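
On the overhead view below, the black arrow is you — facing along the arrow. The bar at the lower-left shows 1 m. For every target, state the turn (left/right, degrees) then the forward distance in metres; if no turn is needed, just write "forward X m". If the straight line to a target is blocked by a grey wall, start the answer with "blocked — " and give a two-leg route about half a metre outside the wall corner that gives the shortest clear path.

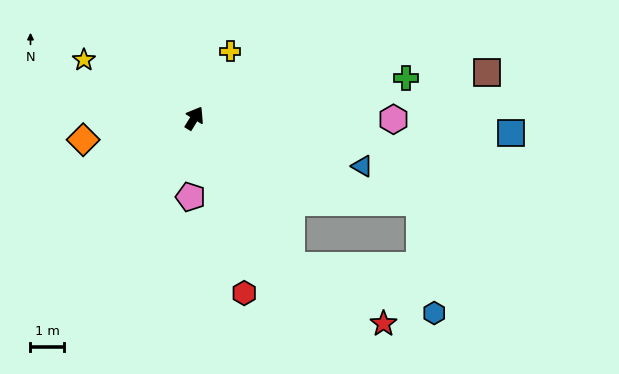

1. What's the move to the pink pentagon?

turn right 151°, forward 2.3 m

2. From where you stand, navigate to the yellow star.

turn left 94°, forward 3.7 m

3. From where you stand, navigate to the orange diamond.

turn left 132°, forward 3.4 m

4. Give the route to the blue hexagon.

blocked — turn right 115°, forward 5.3 m, then turn left 38°, forward 4.5 m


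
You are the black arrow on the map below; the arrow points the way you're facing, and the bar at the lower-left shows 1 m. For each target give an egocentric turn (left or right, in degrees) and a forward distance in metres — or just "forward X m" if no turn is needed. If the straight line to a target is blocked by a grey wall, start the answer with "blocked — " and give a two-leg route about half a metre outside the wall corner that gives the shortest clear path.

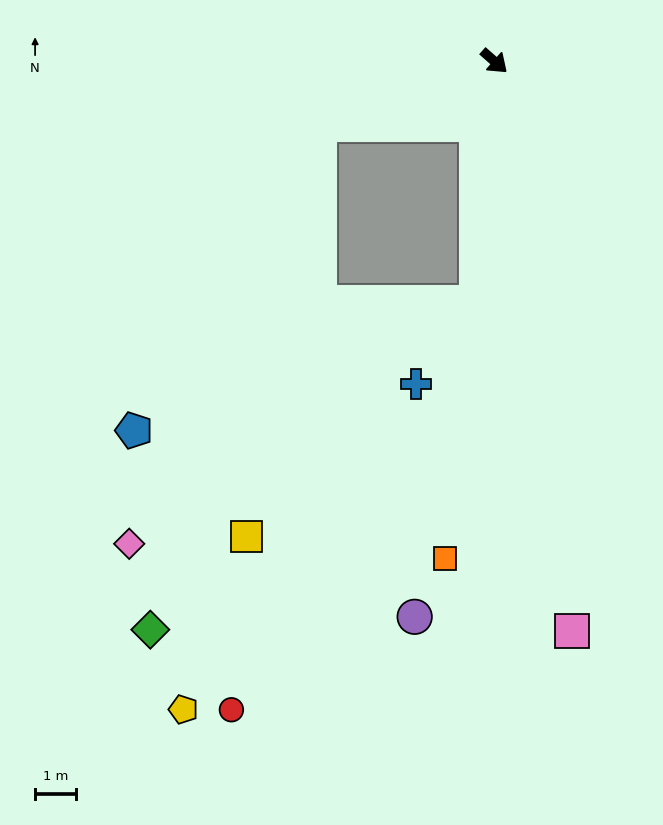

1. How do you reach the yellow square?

blocked — turn right 119°, forward 4.5 m, then turn left 60°, forward 10.2 m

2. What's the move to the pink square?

turn right 41°, forward 14.1 m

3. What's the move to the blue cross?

blocked — turn right 53°, forward 5.9 m, then turn right 32°, forward 2.5 m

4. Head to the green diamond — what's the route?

blocked — turn right 119°, forward 4.5 m, then turn left 52°, forward 13.0 m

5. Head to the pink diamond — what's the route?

blocked — turn right 119°, forward 4.5 m, then turn left 46°, forward 11.2 m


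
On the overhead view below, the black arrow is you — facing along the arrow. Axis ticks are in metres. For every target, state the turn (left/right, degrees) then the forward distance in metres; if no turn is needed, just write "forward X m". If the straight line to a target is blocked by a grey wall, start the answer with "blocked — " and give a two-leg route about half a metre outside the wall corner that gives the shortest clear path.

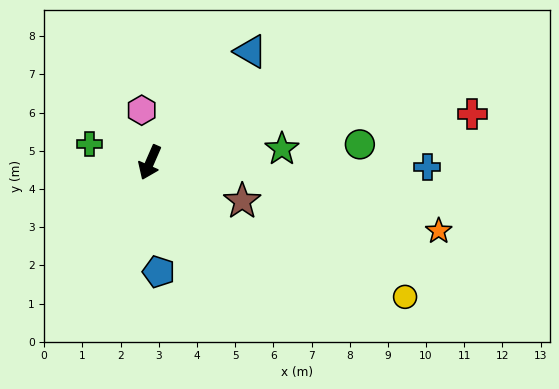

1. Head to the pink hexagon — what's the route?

turn right 147°, forward 1.4 m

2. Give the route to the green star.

turn left 119°, forward 3.5 m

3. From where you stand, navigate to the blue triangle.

turn left 161°, forward 3.9 m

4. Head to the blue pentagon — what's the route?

turn left 28°, forward 2.9 m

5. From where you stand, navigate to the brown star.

turn left 91°, forward 2.6 m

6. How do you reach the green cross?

turn right 83°, forward 1.7 m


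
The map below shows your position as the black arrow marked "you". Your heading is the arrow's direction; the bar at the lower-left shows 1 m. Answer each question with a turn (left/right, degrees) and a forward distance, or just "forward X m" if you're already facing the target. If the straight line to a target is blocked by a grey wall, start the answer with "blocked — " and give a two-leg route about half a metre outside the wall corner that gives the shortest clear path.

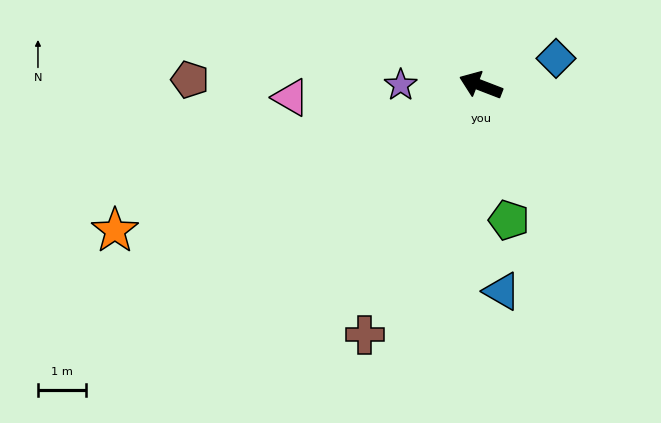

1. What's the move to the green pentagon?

turn left 123°, forward 2.9 m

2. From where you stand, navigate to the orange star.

turn left 43°, forward 8.2 m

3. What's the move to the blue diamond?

turn right 139°, forward 1.7 m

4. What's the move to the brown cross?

turn left 86°, forward 5.7 m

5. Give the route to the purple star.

turn left 21°, forward 1.7 m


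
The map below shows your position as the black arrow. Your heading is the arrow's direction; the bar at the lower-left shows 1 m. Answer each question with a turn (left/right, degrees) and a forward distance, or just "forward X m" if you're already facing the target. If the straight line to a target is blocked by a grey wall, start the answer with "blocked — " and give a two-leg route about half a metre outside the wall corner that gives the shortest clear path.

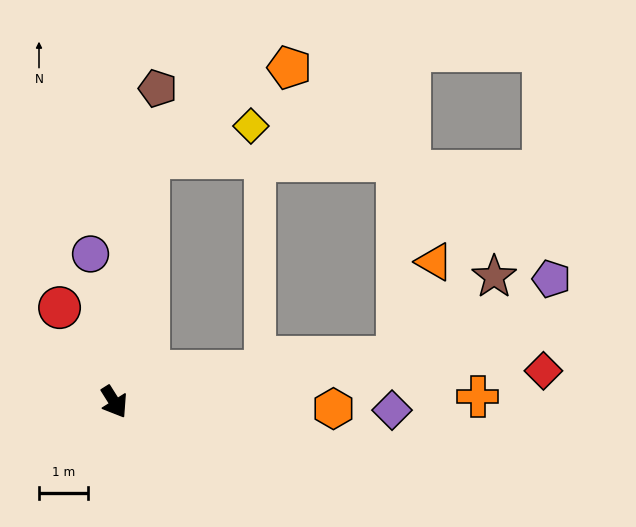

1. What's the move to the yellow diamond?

blocked — turn left 140°, forward 5.0 m, then turn right 65°, forward 2.2 m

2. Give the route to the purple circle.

turn left 157°, forward 3.1 m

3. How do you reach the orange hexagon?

turn left 56°, forward 4.5 m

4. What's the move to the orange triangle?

blocked — turn left 67°, forward 5.8 m, then turn left 60°, forward 2.1 m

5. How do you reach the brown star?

blocked — turn left 67°, forward 5.8 m, then turn left 30°, forward 2.6 m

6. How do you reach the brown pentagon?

turn left 140°, forward 6.5 m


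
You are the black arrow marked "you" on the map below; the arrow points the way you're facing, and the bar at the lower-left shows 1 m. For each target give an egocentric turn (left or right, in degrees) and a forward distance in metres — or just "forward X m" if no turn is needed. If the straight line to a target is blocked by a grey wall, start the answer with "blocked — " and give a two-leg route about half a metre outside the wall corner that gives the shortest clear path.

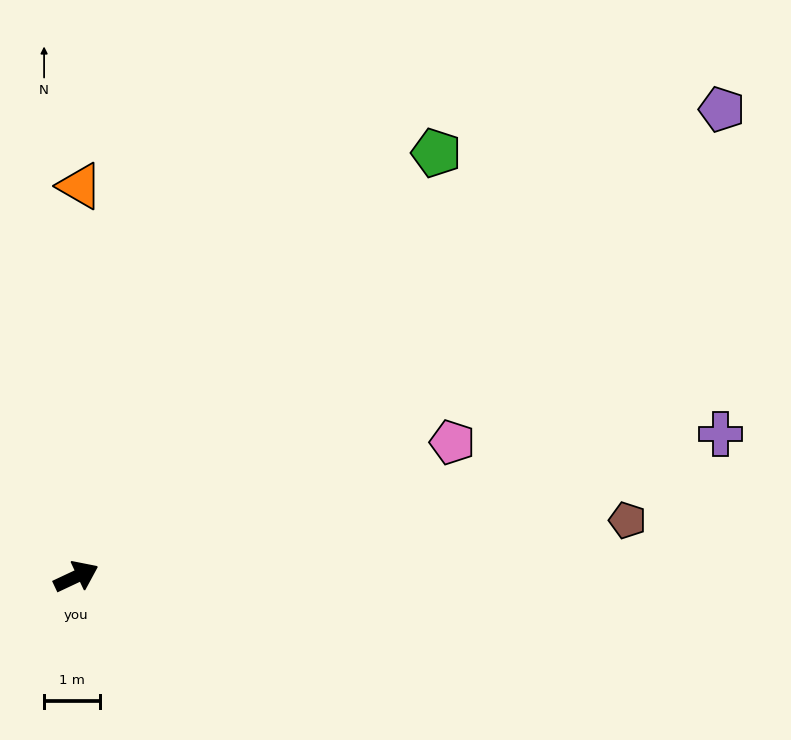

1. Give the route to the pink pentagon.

turn right 6°, forward 7.2 m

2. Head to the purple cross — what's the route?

turn right 13°, forward 11.9 m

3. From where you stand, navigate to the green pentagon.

turn left 24°, forward 10.0 m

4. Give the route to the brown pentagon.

turn right 19°, forward 10.0 m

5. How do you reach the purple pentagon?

turn left 11°, forward 14.3 m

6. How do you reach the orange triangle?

turn left 64°, forward 7.0 m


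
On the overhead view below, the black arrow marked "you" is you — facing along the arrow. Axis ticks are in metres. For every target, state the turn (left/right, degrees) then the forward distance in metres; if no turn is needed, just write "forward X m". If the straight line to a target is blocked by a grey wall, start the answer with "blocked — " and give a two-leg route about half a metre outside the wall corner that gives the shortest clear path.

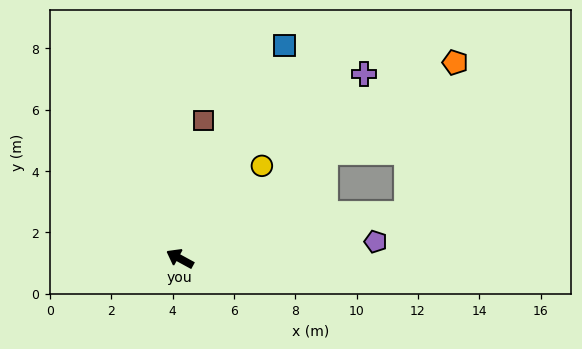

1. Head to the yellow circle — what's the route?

turn right 103°, forward 4.0 m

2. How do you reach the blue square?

turn right 87°, forward 7.7 m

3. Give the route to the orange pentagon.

turn right 116°, forward 11.0 m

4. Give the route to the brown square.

turn right 71°, forward 4.6 m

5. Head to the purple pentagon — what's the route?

turn right 146°, forward 6.4 m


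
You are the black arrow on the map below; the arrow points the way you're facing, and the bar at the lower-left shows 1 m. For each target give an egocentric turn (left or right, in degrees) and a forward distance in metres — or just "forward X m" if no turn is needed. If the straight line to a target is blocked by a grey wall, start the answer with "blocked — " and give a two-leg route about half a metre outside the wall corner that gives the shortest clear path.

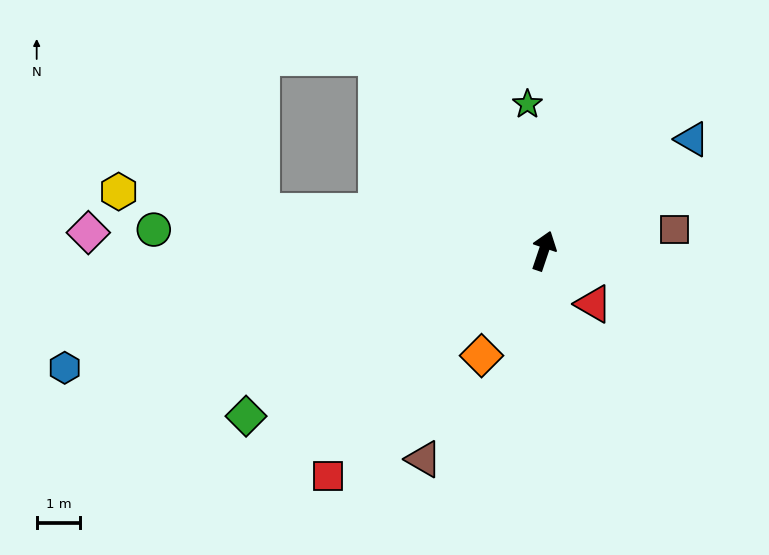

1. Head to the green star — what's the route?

turn left 25°, forward 3.4 m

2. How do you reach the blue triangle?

turn right 34°, forward 4.3 m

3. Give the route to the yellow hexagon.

turn left 101°, forward 9.9 m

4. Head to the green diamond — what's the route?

turn left 138°, forward 7.8 m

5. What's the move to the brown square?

turn right 62°, forward 3.1 m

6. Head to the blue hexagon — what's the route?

turn left 122°, forward 11.4 m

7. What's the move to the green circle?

turn left 105°, forward 9.0 m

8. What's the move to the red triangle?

turn right 118°, forward 1.7 m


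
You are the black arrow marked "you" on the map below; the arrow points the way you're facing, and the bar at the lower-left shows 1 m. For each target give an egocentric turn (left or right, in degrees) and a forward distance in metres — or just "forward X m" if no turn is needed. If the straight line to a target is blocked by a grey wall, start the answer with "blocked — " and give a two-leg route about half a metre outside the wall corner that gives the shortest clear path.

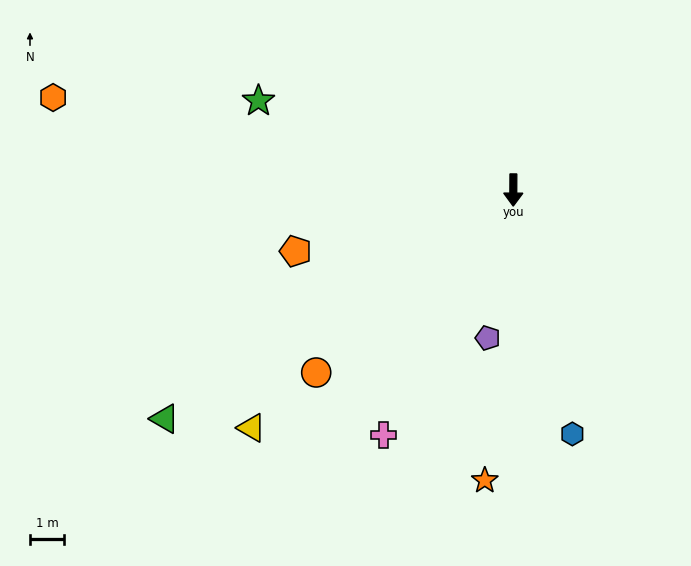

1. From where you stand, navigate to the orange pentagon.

turn right 74°, forward 6.6 m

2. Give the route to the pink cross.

turn right 28°, forward 8.1 m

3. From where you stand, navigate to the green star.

turn right 109°, forward 7.9 m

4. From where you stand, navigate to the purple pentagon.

turn right 10°, forward 4.4 m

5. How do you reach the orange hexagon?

turn right 101°, forward 13.7 m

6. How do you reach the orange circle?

turn right 47°, forward 7.8 m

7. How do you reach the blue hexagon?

turn left 14°, forward 7.3 m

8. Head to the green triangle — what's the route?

turn right 56°, forward 12.2 m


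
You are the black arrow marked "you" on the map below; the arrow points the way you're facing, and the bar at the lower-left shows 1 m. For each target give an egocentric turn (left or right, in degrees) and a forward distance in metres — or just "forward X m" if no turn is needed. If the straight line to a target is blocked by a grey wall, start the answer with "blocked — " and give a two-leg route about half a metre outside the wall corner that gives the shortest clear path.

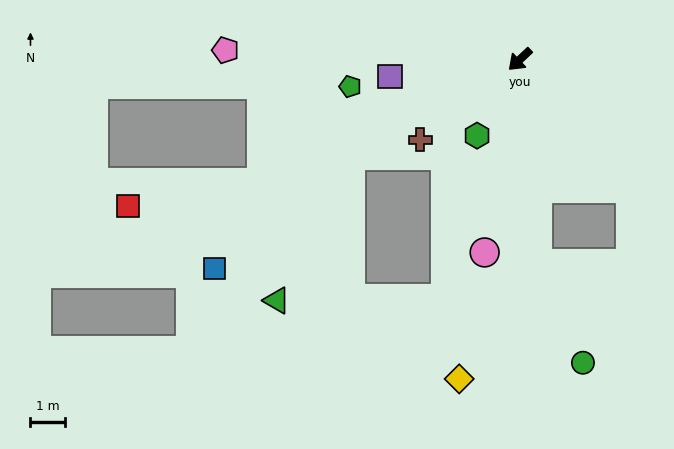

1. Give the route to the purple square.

turn right 36°, forward 3.8 m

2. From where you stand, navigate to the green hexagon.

turn left 17°, forward 2.5 m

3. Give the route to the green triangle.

blocked — turn right 14°, forward 5.7 m, then turn left 34°, forward 4.7 m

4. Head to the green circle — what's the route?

blocked — turn left 52°, forward 5.9 m, then turn left 19°, forward 3.2 m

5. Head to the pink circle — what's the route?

turn left 36°, forward 5.7 m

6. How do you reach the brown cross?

turn right 4°, forward 3.7 m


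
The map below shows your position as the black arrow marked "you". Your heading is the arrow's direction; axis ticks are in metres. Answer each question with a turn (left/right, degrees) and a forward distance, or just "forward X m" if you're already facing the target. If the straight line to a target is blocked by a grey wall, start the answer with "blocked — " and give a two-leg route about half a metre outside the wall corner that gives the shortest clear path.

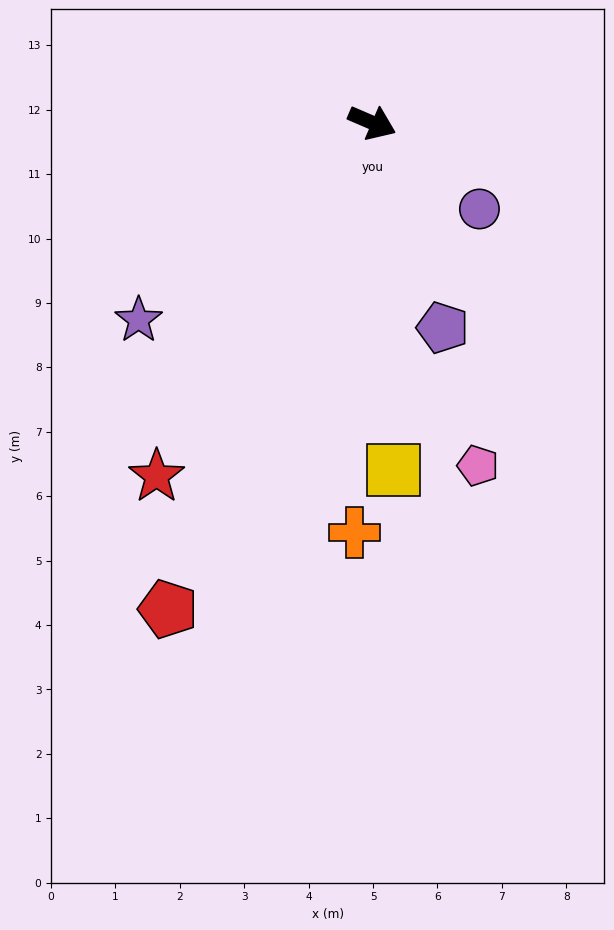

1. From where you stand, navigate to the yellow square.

turn right 63°, forward 5.4 m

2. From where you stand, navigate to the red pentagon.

turn right 90°, forward 8.2 m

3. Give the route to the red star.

turn right 98°, forward 6.4 m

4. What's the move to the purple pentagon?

turn right 48°, forward 3.4 m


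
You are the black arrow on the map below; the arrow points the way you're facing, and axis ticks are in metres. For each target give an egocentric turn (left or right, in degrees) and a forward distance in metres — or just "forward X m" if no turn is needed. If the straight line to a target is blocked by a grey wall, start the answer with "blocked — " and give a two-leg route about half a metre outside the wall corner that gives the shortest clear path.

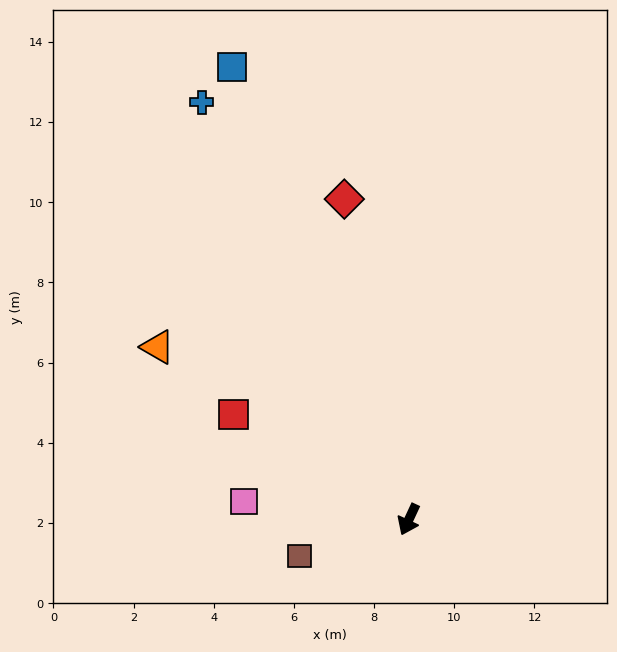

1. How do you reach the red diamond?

turn right 144°, forward 8.2 m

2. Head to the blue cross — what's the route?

turn right 129°, forward 11.6 m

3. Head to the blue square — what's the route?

turn right 134°, forward 12.1 m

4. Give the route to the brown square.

turn right 47°, forward 2.9 m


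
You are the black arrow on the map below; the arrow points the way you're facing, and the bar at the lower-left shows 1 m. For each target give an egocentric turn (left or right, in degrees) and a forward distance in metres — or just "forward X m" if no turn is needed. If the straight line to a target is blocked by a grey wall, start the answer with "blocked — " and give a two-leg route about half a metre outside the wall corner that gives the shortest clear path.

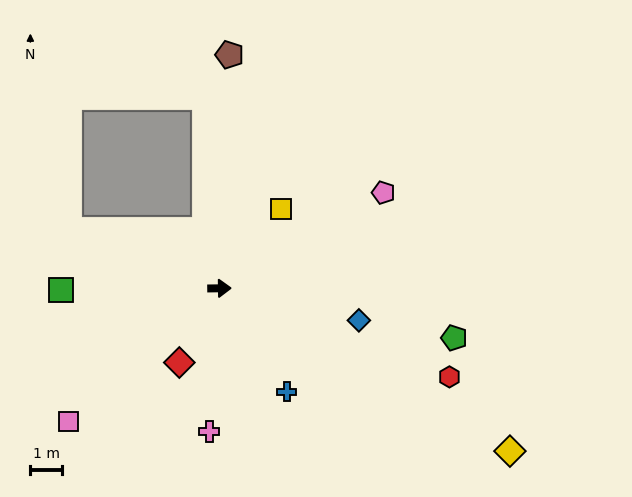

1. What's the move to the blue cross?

turn right 58°, forward 3.9 m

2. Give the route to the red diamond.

turn right 119°, forward 2.6 m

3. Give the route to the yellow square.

turn left 51°, forward 3.1 m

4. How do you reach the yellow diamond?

turn right 30°, forward 10.4 m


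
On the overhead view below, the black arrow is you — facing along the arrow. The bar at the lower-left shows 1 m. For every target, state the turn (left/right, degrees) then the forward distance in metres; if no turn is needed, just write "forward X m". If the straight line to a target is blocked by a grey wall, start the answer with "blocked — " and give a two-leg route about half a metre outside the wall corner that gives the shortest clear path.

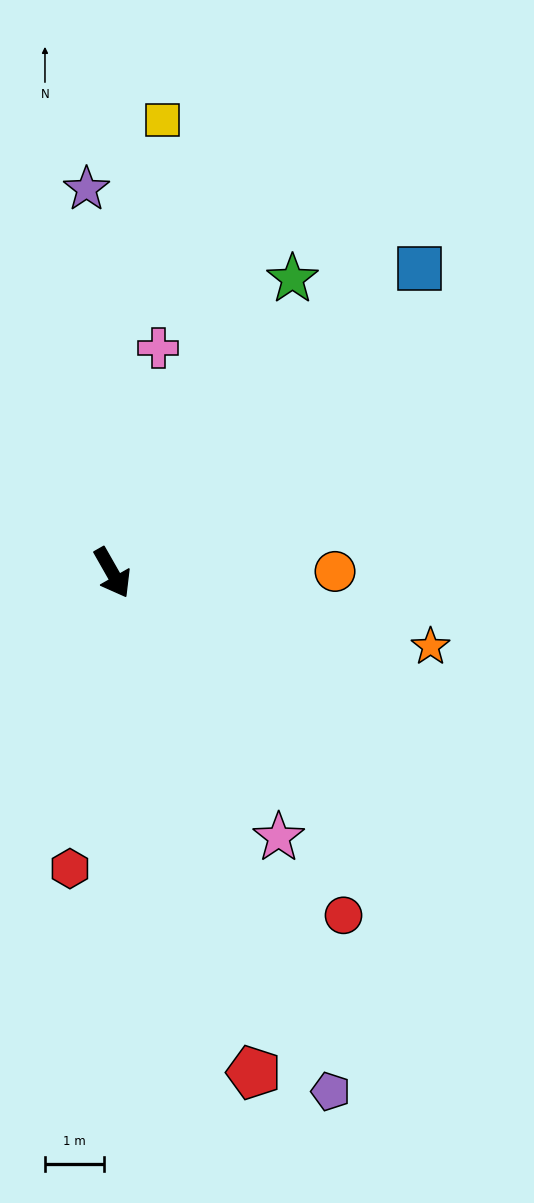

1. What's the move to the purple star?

turn left 154°, forward 6.5 m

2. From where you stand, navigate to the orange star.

turn left 47°, forward 5.5 m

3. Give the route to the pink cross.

turn left 139°, forward 3.9 m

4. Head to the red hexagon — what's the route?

turn right 38°, forward 5.0 m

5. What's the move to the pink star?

turn left 3°, forward 5.3 m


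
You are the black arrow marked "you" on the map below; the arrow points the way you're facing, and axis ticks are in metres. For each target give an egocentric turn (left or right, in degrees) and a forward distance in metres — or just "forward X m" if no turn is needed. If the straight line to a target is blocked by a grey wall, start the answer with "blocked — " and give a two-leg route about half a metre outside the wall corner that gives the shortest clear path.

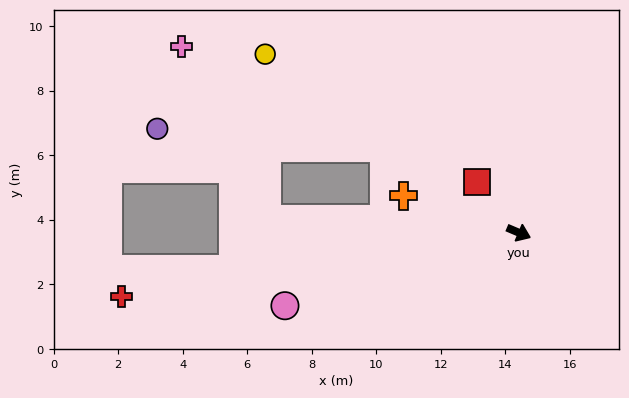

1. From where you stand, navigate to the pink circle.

turn right 140°, forward 7.6 m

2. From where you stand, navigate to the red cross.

turn right 148°, forward 12.5 m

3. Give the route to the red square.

turn left 152°, forward 2.0 m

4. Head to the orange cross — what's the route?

turn right 175°, forward 3.7 m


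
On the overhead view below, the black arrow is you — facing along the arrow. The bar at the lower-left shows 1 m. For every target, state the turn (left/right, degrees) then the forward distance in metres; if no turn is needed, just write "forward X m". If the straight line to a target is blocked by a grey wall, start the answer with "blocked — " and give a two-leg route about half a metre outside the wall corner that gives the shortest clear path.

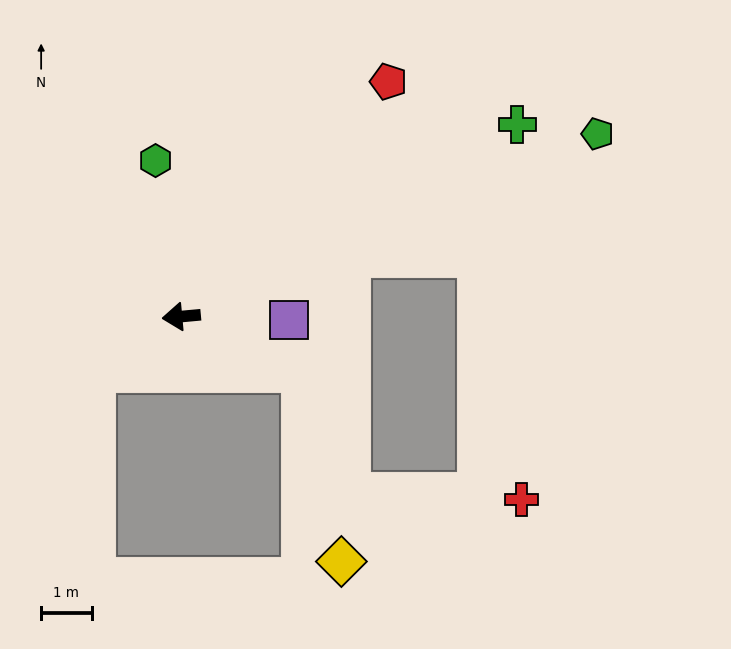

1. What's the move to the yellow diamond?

blocked — turn left 150°, forward 2.6 m, then turn right 54°, forward 3.8 m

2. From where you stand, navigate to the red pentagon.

turn right 137°, forward 6.2 m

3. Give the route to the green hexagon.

turn right 86°, forward 3.1 m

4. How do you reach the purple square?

turn left 173°, forward 2.1 m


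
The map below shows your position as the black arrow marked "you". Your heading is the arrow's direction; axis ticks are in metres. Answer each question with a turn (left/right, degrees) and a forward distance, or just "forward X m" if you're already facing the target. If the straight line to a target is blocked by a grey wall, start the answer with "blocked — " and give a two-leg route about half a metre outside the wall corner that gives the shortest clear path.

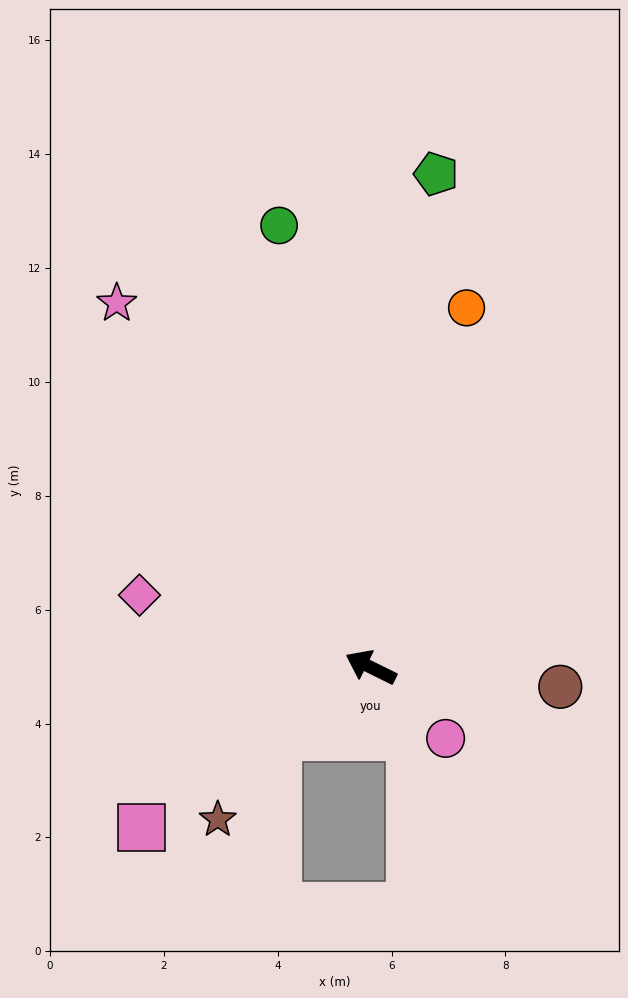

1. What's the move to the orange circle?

turn right 79°, forward 6.5 m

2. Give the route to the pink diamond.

turn left 9°, forward 4.3 m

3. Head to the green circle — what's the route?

turn right 52°, forward 7.9 m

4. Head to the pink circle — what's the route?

turn left 163°, forward 1.8 m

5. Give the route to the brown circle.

turn right 160°, forward 3.3 m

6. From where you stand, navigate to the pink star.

turn right 29°, forward 7.8 m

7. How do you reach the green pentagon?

turn right 71°, forward 8.7 m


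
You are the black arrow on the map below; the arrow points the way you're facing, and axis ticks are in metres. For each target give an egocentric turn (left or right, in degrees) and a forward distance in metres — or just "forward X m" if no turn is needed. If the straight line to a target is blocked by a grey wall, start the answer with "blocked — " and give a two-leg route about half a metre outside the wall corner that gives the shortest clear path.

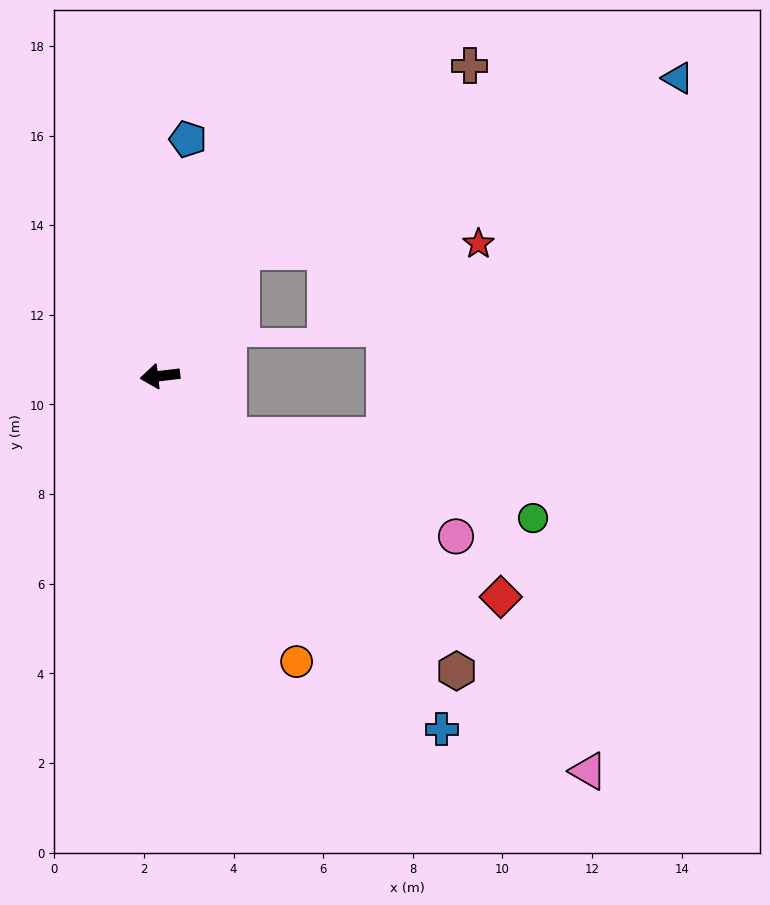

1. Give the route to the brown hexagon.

turn left 128°, forward 9.3 m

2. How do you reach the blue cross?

turn left 122°, forward 10.1 m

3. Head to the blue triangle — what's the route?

blocked — turn right 130°, forward 3.3 m, then turn right 35°, forward 10.5 m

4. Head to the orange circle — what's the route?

turn left 109°, forward 7.1 m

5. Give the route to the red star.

blocked — turn right 130°, forward 3.3 m, then turn right 55°, forward 5.3 m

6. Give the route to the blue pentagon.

turn right 103°, forward 5.3 m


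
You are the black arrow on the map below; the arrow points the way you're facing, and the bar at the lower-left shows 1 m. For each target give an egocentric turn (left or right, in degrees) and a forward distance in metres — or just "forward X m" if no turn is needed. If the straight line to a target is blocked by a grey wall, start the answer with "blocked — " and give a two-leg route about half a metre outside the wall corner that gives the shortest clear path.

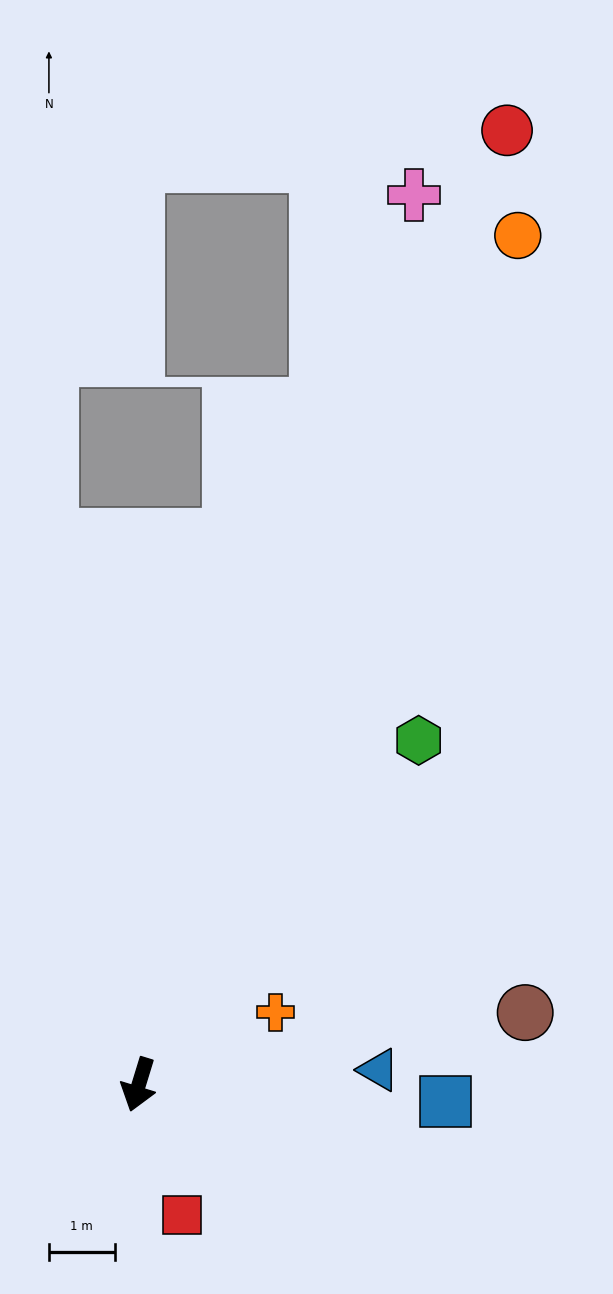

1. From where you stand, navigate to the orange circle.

turn left 173°, forward 14.1 m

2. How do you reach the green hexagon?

turn left 158°, forward 6.7 m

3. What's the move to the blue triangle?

turn left 111°, forward 3.6 m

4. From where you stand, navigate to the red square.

turn left 35°, forward 2.1 m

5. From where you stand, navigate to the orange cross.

turn left 135°, forward 2.4 m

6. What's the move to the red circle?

turn left 176°, forward 15.5 m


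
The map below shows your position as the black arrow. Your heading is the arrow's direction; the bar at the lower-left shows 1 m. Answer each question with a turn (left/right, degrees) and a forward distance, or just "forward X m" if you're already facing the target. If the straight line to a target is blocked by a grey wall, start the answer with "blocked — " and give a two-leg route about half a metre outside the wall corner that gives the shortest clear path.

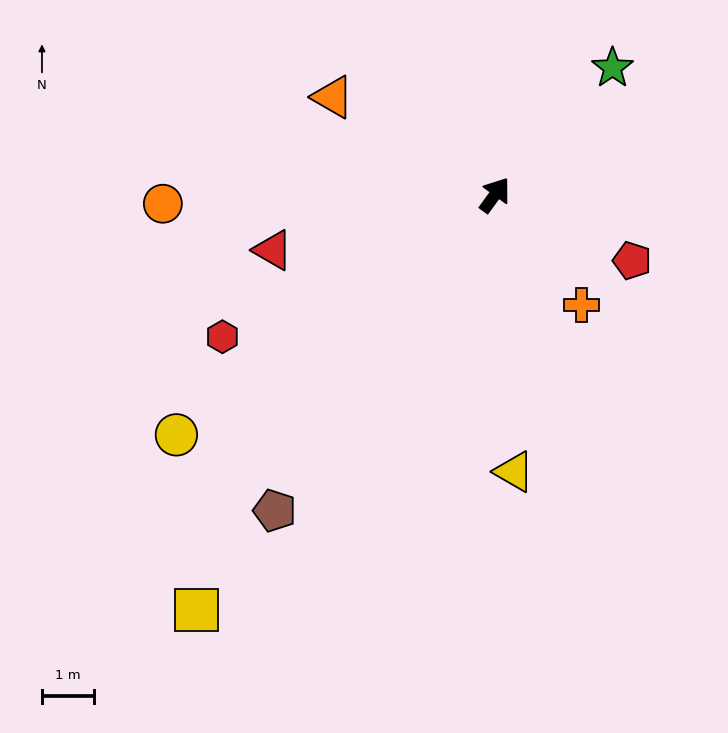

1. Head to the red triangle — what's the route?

turn left 140°, forward 4.4 m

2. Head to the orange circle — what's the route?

turn left 128°, forward 6.4 m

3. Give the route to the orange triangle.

turn left 95°, forward 3.6 m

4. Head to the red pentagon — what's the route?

turn right 80°, forward 2.9 m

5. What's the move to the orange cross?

turn right 106°, forward 2.7 m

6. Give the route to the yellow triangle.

turn right 140°, forward 5.3 m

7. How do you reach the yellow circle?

turn left 163°, forward 7.6 m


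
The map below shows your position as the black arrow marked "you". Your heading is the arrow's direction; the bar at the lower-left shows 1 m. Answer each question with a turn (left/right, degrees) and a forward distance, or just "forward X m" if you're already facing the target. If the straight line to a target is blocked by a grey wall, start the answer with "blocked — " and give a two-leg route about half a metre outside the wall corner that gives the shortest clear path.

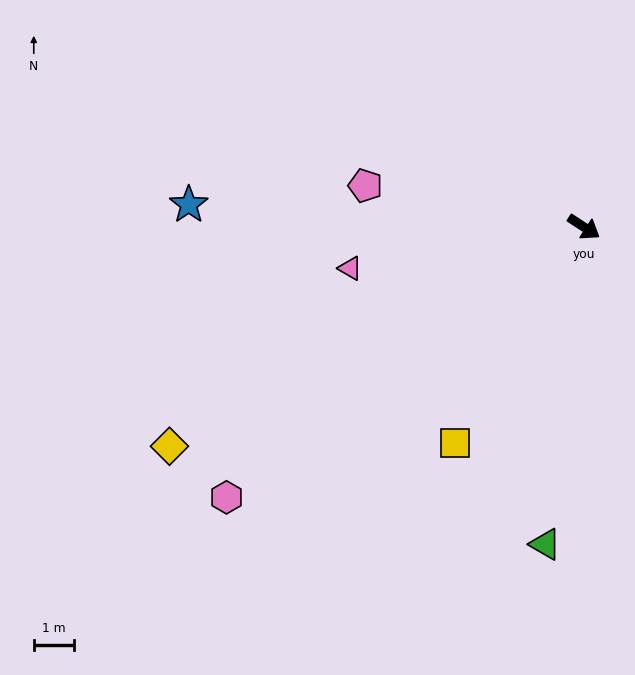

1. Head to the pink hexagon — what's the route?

turn right 110°, forward 11.2 m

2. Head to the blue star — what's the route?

turn right 150°, forward 9.9 m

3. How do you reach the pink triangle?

turn right 137°, forward 5.9 m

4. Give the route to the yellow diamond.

turn right 119°, forward 11.8 m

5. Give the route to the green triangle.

turn right 64°, forward 8.0 m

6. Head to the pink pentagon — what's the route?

turn right 158°, forward 5.6 m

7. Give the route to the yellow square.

turn right 88°, forward 6.3 m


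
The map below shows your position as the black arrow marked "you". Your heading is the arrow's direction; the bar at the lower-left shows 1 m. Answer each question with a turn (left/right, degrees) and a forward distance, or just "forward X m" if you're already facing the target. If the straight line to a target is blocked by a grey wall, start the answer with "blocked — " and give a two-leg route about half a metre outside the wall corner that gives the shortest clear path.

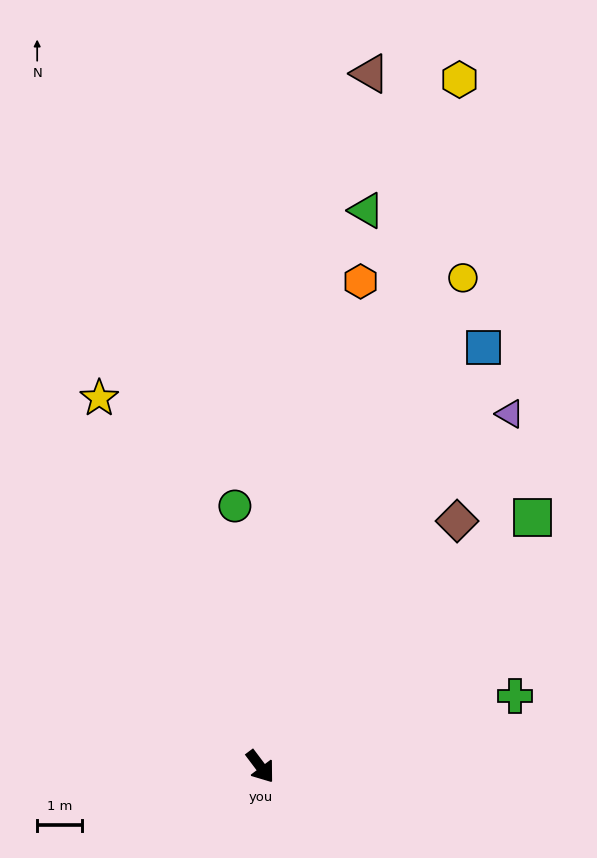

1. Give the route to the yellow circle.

turn left 121°, forward 11.9 m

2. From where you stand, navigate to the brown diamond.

turn left 104°, forward 7.1 m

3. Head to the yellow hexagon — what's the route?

turn left 127°, forward 16.1 m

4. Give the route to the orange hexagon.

turn left 131°, forward 11.1 m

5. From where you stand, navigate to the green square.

turn left 96°, forward 8.3 m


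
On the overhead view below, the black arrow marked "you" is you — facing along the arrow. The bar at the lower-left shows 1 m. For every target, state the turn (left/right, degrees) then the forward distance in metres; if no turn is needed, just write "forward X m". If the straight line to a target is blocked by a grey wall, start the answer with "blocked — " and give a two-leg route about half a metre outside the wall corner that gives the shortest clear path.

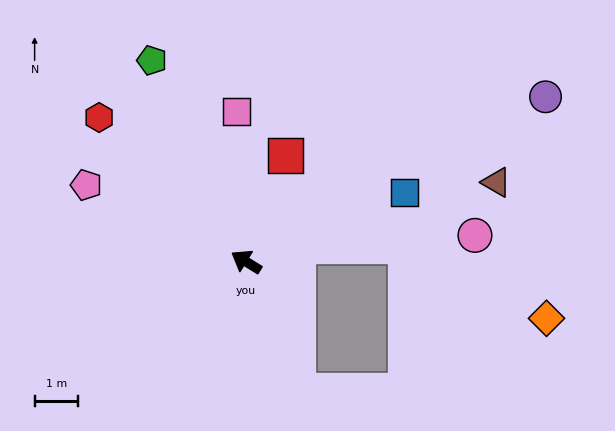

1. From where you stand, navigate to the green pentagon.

turn right 33°, forward 5.2 m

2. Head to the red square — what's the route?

turn right 79°, forward 2.6 m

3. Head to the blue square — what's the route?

turn right 125°, forward 4.0 m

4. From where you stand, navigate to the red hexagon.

turn right 13°, forward 4.8 m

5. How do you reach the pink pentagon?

turn left 6°, forward 4.1 m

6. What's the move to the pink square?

turn right 55°, forward 3.5 m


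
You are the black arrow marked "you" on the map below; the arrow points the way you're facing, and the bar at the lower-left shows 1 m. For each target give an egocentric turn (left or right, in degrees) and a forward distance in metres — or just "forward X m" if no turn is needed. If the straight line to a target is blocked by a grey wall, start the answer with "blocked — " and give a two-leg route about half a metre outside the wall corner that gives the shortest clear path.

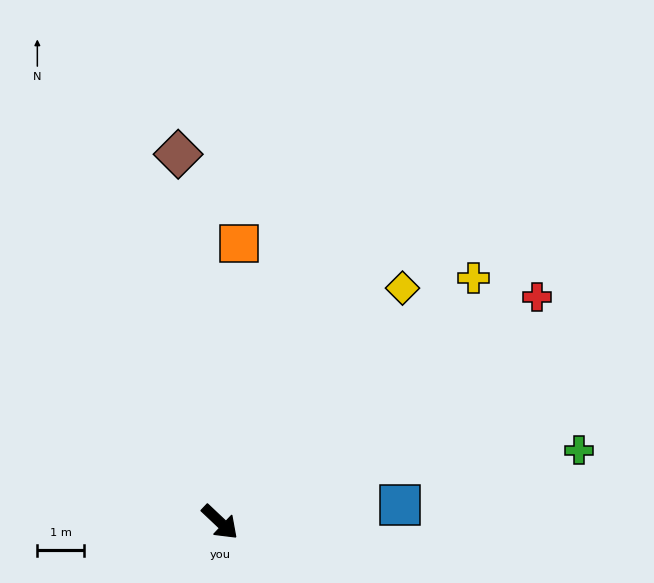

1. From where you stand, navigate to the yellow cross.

turn left 87°, forward 7.5 m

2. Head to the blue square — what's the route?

turn left 49°, forward 3.8 m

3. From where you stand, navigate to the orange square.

turn left 129°, forward 5.9 m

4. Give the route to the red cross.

turn left 79°, forward 8.3 m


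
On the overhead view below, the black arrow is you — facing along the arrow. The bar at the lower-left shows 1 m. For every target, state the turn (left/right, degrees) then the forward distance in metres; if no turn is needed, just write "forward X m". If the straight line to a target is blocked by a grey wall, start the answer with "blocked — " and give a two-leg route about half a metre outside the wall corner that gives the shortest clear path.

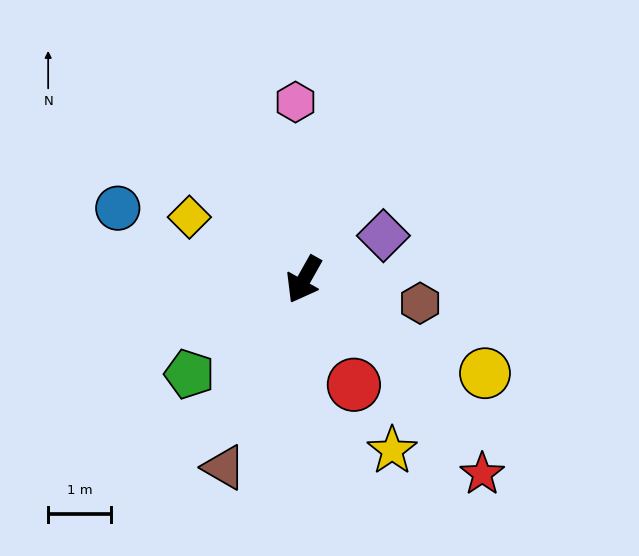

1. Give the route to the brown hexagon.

turn left 108°, forward 1.9 m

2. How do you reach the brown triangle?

turn left 6°, forward 3.3 m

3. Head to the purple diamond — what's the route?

turn left 148°, forward 1.4 m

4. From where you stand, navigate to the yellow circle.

turn left 92°, forward 3.3 m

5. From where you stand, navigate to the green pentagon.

turn right 21°, forward 2.4 m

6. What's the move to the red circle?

turn left 55°, forward 1.9 m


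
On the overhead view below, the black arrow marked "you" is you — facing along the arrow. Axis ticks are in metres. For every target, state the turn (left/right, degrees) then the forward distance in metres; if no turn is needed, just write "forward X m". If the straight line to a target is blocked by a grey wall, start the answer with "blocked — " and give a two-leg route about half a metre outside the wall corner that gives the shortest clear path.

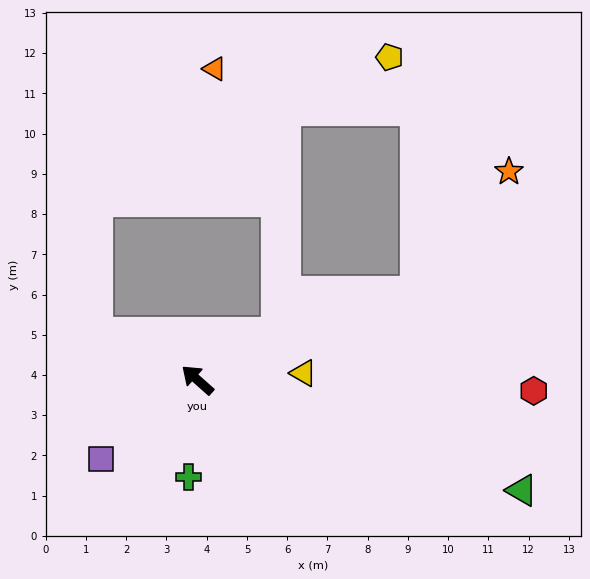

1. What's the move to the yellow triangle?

turn right 135°, forward 2.6 m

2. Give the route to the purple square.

turn left 81°, forward 3.1 m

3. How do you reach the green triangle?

turn right 157°, forward 8.5 m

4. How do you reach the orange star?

blocked — turn right 117°, forward 5.9 m, then turn left 32°, forward 3.8 m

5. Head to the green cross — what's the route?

turn left 126°, forward 2.4 m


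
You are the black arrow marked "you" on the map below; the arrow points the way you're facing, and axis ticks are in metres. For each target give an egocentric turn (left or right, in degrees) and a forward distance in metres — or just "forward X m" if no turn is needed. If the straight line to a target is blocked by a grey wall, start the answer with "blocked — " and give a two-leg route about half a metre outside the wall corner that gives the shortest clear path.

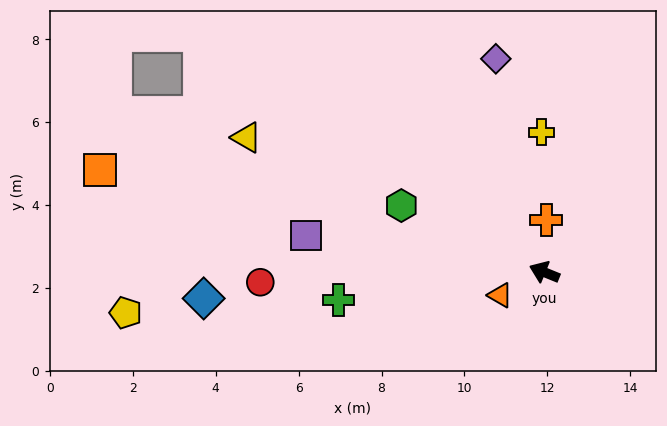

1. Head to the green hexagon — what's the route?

turn right 3°, forward 3.8 m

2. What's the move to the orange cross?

turn right 70°, forward 1.3 m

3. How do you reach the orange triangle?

turn left 50°, forward 1.2 m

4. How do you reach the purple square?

turn left 13°, forward 5.8 m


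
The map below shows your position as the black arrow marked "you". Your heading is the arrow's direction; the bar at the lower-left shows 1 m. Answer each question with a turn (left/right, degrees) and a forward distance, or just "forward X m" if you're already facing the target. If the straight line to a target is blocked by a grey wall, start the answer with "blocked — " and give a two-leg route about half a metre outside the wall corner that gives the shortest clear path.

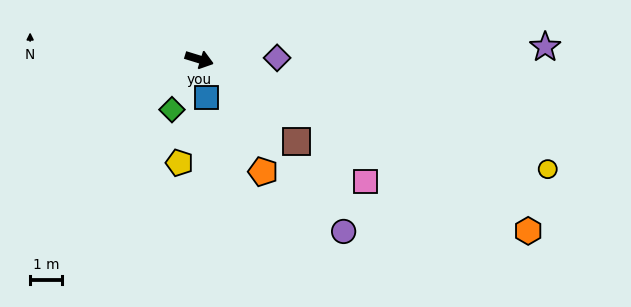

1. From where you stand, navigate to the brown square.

turn right 23°, forward 4.0 m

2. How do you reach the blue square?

turn right 62°, forward 1.2 m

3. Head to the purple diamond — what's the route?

turn left 18°, forward 2.4 m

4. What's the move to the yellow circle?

forward 11.4 m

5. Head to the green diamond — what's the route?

turn right 101°, forward 1.8 m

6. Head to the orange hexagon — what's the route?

turn right 10°, forward 11.6 m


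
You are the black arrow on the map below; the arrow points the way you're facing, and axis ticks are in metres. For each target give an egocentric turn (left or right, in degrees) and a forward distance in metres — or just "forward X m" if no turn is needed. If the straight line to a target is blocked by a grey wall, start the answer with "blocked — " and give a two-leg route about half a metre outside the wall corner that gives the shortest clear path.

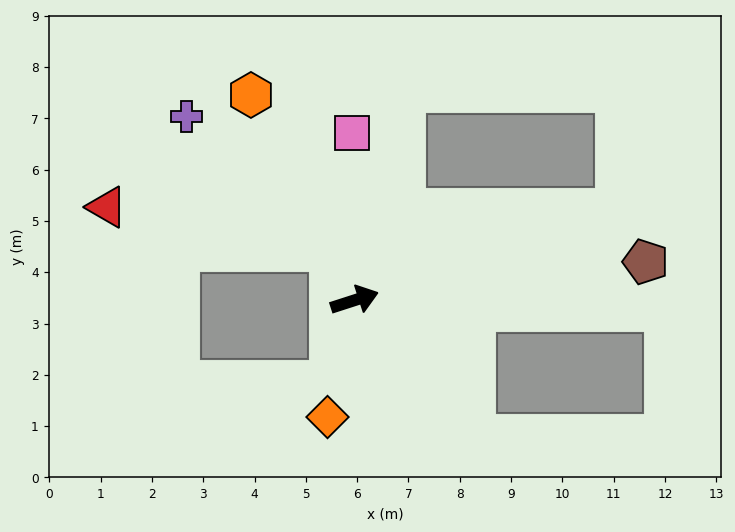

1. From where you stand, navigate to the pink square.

turn left 73°, forward 3.3 m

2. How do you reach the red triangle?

blocked — turn left 97°, forward 1.1 m, then turn left 54°, forward 4.4 m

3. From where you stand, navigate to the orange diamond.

turn right 121°, forward 2.3 m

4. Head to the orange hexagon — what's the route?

turn left 99°, forward 4.5 m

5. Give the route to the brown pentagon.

turn right 10°, forward 5.7 m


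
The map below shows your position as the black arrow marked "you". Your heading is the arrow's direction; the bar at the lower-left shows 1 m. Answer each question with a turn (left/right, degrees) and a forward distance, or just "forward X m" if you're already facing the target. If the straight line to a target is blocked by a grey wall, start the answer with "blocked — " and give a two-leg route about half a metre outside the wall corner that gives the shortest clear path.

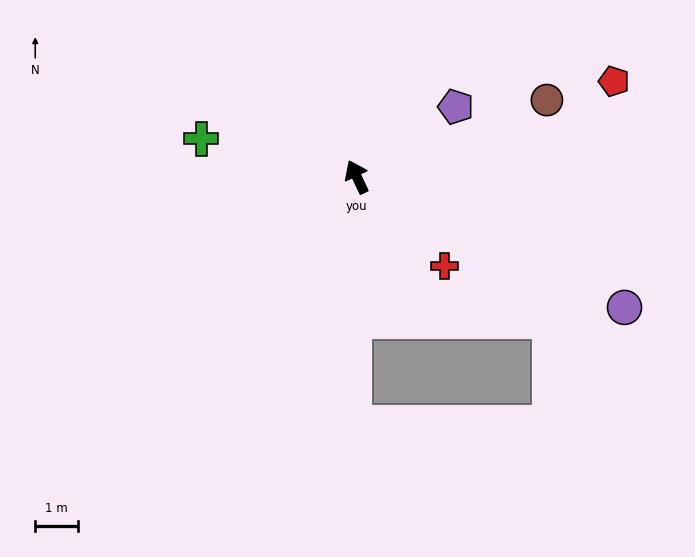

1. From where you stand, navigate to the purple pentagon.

turn right 80°, forward 2.8 m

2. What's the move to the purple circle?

turn right 141°, forward 6.9 m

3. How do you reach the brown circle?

turn right 93°, forward 4.8 m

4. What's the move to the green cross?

turn left 51°, forward 3.7 m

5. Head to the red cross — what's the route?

turn right 161°, forward 2.9 m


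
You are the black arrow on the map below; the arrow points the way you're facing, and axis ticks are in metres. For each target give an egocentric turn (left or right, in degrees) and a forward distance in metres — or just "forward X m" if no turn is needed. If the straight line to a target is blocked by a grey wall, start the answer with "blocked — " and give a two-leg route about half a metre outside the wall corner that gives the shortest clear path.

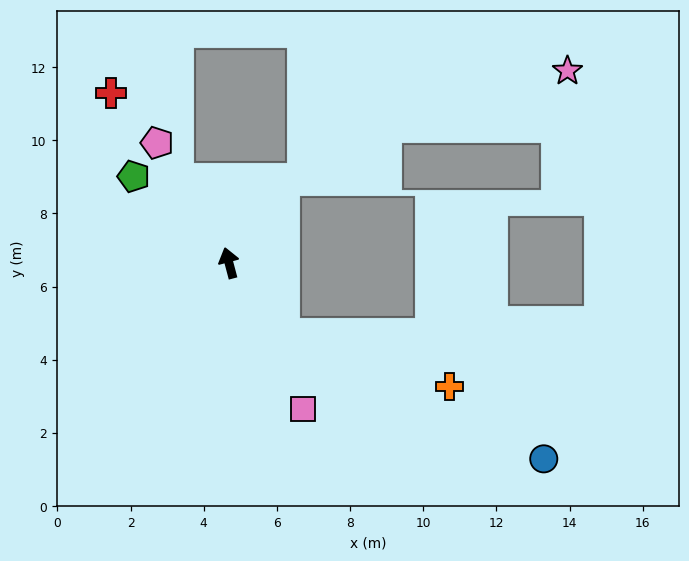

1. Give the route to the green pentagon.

turn left 33°, forward 3.5 m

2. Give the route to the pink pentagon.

turn left 16°, forward 3.8 m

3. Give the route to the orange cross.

blocked — turn right 157°, forward 2.4 m, then turn left 34°, forward 4.7 m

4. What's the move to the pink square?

turn right 168°, forward 4.5 m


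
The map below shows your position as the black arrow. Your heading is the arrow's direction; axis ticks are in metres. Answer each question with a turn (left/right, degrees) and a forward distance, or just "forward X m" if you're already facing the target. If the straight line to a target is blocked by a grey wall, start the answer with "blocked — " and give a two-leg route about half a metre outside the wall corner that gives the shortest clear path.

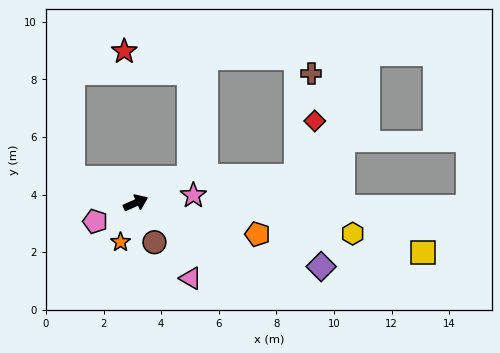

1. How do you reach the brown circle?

turn right 88°, forward 1.5 m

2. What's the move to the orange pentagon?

turn right 38°, forward 4.4 m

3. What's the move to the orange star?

turn right 135°, forward 1.5 m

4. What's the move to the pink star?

turn right 17°, forward 2.0 m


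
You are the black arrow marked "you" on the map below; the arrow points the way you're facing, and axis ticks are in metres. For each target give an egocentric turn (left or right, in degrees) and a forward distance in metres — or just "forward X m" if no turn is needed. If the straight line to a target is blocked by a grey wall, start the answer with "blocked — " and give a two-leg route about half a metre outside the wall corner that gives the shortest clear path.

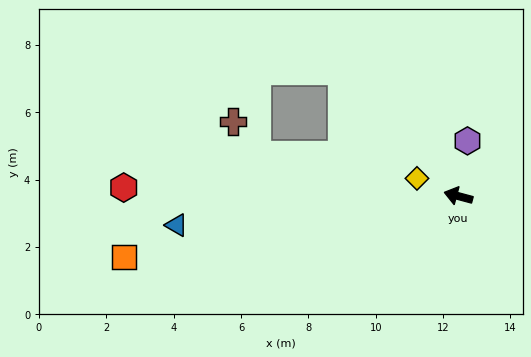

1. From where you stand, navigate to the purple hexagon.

turn right 84°, forward 1.7 m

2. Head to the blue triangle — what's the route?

turn left 21°, forward 8.4 m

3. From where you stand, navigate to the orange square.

turn left 25°, forward 10.1 m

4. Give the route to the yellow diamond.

turn right 8°, forward 1.3 m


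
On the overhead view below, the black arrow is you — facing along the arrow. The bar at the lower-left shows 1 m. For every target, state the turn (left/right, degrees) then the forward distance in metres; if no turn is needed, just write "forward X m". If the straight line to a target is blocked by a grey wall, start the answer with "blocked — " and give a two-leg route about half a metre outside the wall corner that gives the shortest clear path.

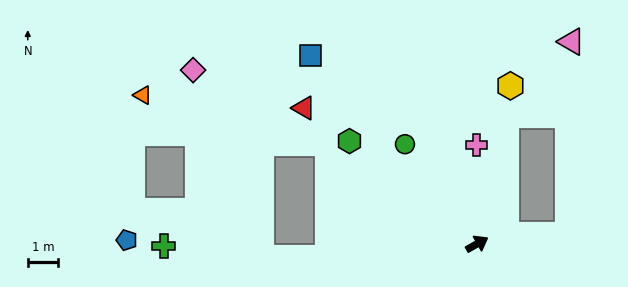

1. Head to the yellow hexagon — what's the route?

turn left 49°, forward 5.3 m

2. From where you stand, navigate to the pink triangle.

blocked — turn right 24°, forward 3.0 m, then turn left 84°, forward 6.3 m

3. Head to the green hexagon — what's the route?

turn left 112°, forward 5.3 m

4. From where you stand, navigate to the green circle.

turn left 96°, forward 4.0 m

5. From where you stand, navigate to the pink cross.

turn left 61°, forward 3.2 m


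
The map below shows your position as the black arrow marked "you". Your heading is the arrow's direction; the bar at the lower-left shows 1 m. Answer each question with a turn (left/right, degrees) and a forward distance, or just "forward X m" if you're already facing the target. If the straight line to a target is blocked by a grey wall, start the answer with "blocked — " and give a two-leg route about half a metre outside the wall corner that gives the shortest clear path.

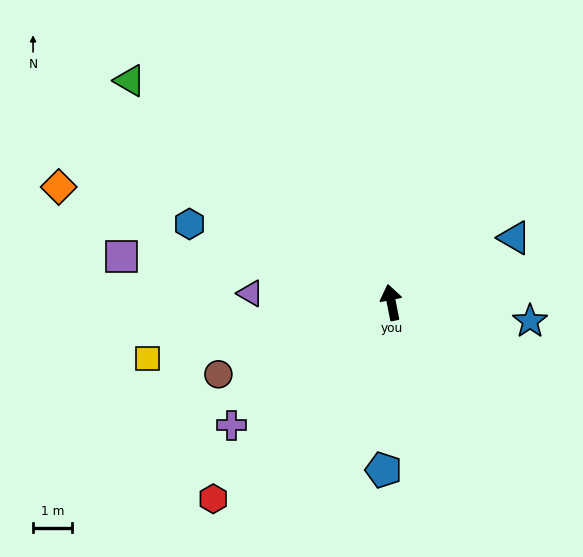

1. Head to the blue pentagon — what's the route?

turn left 166°, forward 4.3 m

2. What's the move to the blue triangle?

turn right 73°, forward 3.6 m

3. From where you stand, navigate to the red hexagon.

turn left 127°, forward 6.8 m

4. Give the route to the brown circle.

turn left 102°, forward 4.8 m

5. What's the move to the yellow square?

turn left 92°, forward 6.4 m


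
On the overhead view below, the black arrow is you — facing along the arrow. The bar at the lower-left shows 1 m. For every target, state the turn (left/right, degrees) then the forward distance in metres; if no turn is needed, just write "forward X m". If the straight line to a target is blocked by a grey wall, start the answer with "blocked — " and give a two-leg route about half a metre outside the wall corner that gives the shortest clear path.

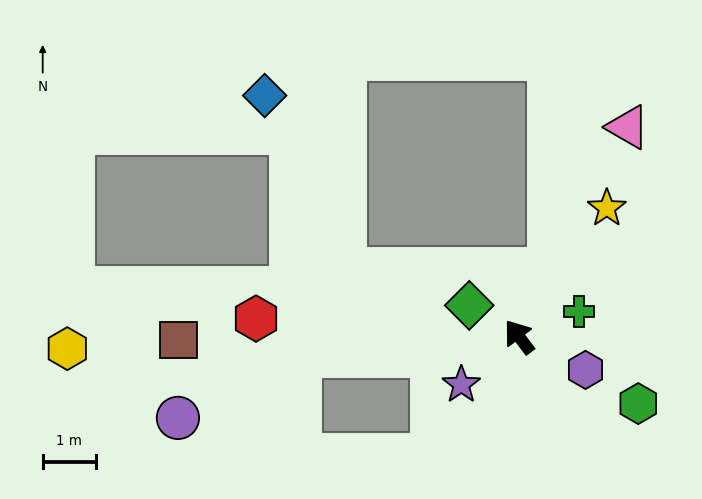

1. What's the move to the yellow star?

turn right 71°, forward 2.9 m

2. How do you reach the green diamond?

turn left 21°, forward 1.1 m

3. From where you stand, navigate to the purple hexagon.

turn right 154°, forward 1.4 m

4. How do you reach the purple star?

turn left 93°, forward 1.4 m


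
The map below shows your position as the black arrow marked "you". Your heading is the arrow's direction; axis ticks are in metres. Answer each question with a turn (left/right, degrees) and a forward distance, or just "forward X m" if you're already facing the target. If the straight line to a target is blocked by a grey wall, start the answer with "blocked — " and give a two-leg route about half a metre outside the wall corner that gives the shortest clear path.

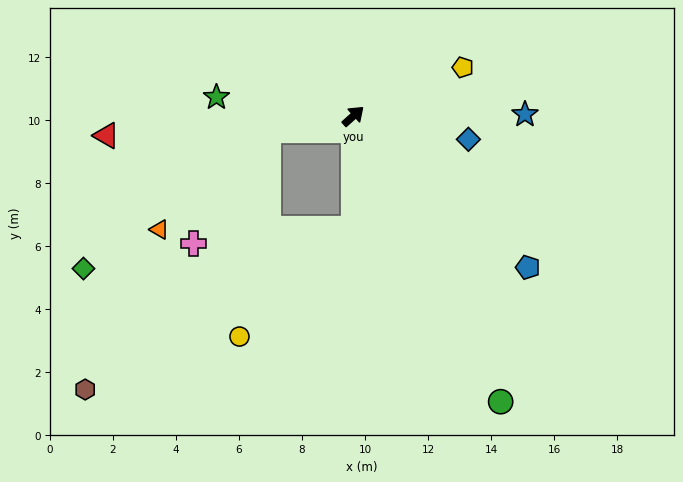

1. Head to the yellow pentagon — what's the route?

turn right 18°, forward 3.8 m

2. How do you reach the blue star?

turn right 41°, forward 5.4 m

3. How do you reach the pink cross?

blocked — turn left 147°, forward 2.8 m, then turn left 48°, forward 4.3 m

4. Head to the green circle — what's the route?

turn right 105°, forward 10.2 m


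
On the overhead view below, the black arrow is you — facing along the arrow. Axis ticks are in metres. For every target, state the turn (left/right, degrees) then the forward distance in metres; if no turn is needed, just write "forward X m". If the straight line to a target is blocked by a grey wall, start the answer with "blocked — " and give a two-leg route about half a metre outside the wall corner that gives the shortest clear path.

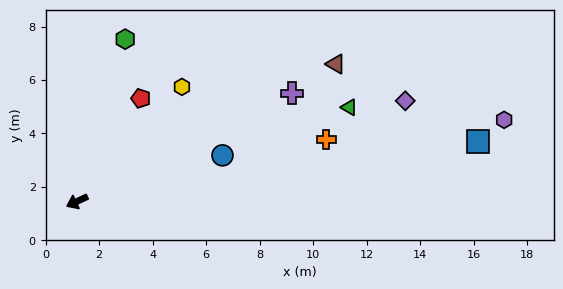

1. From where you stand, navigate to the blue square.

turn left 163°, forward 15.2 m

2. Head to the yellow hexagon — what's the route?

turn right 158°, forward 5.8 m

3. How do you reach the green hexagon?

turn right 132°, forward 6.3 m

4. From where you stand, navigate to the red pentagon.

turn right 147°, forward 4.5 m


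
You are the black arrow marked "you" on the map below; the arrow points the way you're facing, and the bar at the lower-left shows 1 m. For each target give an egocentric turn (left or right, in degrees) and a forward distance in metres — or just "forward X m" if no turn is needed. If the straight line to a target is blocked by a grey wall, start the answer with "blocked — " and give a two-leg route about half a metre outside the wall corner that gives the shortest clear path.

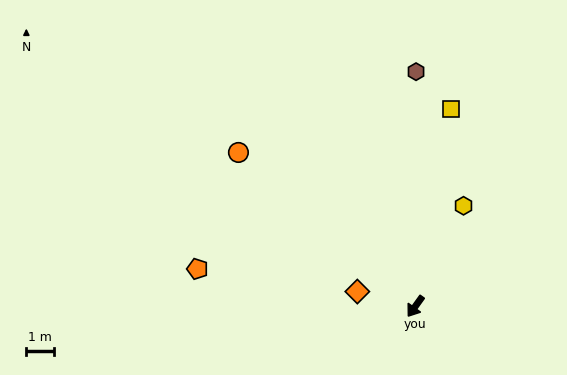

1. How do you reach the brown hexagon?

turn right 145°, forward 8.6 m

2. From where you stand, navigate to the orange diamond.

turn right 69°, forward 2.2 m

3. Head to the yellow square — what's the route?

turn right 155°, forward 7.3 m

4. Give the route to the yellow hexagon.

turn right 170°, forward 4.1 m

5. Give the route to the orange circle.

turn right 95°, forward 8.6 m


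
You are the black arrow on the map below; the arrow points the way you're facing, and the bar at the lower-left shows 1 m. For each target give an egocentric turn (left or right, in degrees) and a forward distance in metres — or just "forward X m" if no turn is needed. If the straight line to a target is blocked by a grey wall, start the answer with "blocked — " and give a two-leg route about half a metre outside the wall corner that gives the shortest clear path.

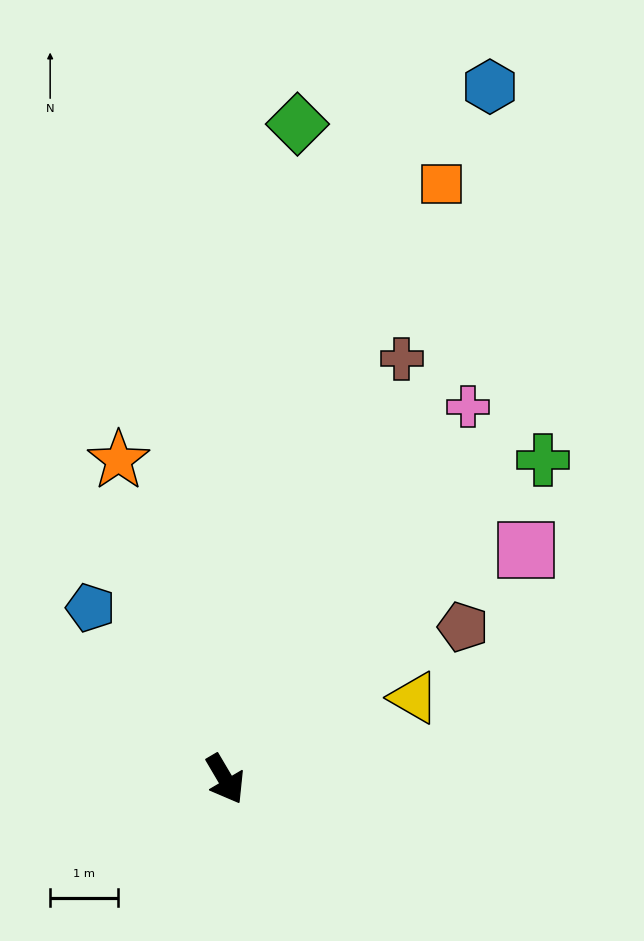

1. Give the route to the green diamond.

turn left 143°, forward 9.6 m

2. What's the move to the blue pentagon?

turn right 172°, forward 3.2 m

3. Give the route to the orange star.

turn left 168°, forward 4.9 m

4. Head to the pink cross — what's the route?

turn left 116°, forward 6.5 m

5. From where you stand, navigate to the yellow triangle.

turn left 83°, forward 3.0 m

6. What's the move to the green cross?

turn left 105°, forward 6.6 m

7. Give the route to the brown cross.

turn left 127°, forward 6.7 m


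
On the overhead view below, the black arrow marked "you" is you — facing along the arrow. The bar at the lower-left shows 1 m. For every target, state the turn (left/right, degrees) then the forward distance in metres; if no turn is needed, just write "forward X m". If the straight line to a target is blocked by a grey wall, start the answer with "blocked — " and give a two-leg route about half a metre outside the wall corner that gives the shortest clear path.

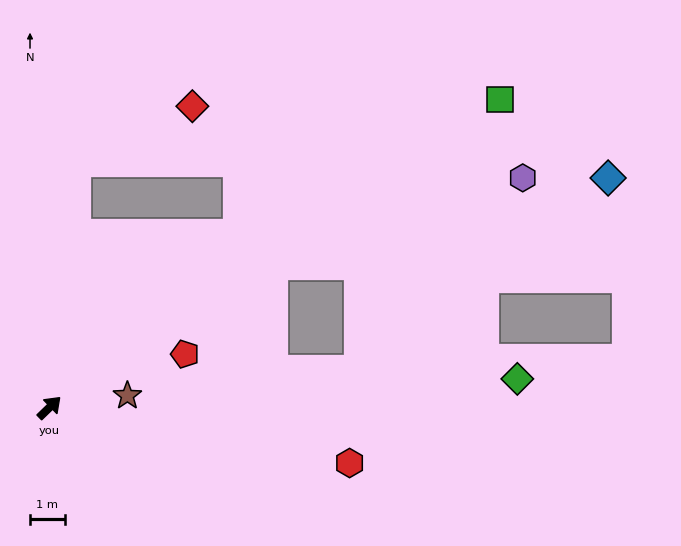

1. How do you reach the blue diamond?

blocked — turn right 12°, forward 7.6 m, then turn right 17°, forward 10.0 m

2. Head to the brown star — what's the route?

turn right 35°, forward 2.3 m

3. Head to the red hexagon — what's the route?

turn right 55°, forward 8.8 m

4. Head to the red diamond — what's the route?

blocked — turn left 40°, forward 7.1 m, then turn right 58°, forward 3.7 m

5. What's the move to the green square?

turn right 10°, forward 15.7 m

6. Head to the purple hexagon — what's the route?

blocked — turn right 12°, forward 7.6 m, then turn right 13°, forward 7.6 m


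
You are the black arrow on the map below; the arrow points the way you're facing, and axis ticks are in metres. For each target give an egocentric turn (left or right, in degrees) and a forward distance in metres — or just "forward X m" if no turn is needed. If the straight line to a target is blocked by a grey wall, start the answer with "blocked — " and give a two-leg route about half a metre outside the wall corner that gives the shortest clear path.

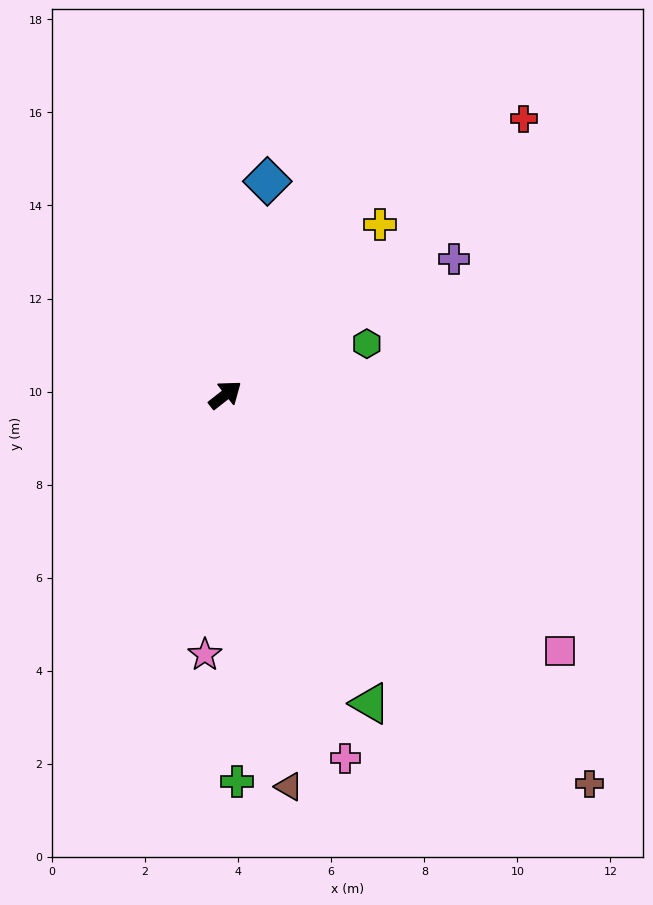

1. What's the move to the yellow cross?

turn left 10°, forward 4.9 m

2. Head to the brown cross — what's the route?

turn right 85°, forward 11.4 m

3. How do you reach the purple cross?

turn right 7°, forward 5.7 m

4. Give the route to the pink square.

turn right 76°, forward 9.1 m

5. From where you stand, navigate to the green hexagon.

turn right 18°, forward 3.2 m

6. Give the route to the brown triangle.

turn right 119°, forward 8.5 m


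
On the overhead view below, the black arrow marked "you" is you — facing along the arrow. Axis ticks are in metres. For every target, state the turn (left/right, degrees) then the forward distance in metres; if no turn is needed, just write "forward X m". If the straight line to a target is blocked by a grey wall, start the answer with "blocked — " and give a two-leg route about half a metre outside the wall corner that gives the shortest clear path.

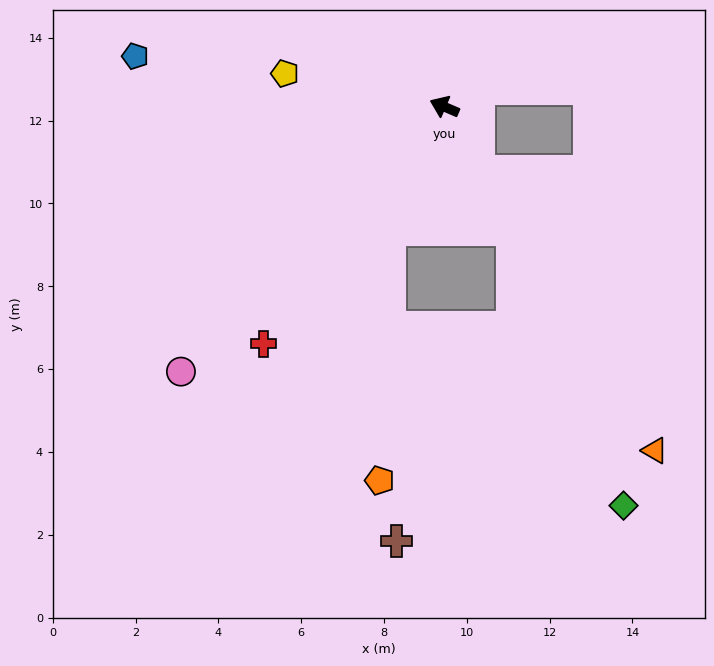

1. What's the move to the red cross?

turn left 76°, forward 7.2 m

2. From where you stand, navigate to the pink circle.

turn left 68°, forward 9.0 m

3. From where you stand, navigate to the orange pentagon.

blocked — turn left 89°, forward 3.2 m, then turn left 22°, forward 6.1 m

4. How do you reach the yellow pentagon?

turn left 12°, forward 3.9 m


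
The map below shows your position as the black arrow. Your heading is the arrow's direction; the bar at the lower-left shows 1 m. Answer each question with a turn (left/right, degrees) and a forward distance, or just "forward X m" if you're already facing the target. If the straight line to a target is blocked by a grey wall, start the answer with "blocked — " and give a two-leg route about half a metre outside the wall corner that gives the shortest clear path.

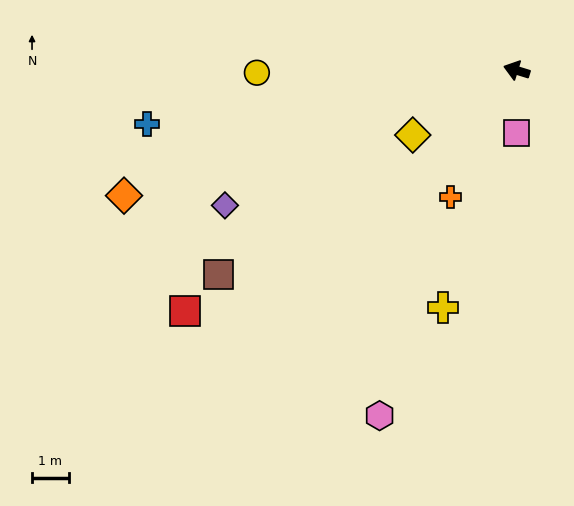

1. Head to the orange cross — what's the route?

turn left 80°, forward 3.9 m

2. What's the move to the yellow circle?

turn left 18°, forward 7.1 m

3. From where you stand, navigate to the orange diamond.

turn left 35°, forward 11.2 m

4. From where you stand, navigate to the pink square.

turn left 107°, forward 1.7 m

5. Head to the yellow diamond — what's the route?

turn left 49°, forward 3.3 m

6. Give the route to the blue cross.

turn left 25°, forward 10.2 m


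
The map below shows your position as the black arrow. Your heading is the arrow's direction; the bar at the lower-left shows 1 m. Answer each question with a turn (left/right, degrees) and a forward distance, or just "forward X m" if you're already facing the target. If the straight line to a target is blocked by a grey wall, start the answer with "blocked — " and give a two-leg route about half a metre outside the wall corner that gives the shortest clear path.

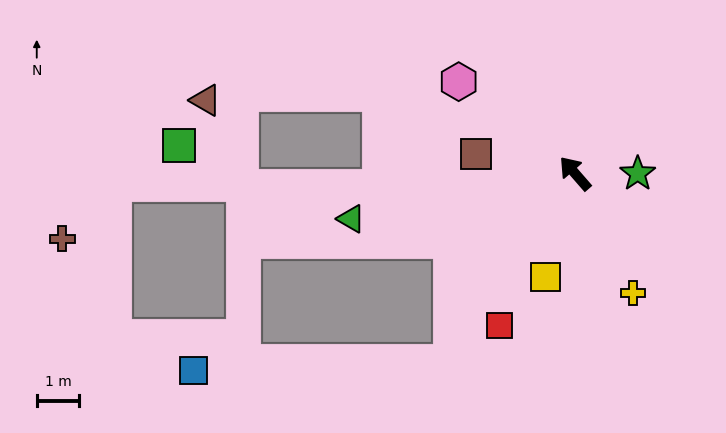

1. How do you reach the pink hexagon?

turn left 11°, forward 3.5 m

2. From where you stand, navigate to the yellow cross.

turn left 165°, forward 3.1 m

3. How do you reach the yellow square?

turn left 123°, forward 2.5 m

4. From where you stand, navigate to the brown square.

turn left 38°, forward 2.4 m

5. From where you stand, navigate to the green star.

turn right 131°, forward 1.5 m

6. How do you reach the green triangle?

turn left 60°, forward 5.3 m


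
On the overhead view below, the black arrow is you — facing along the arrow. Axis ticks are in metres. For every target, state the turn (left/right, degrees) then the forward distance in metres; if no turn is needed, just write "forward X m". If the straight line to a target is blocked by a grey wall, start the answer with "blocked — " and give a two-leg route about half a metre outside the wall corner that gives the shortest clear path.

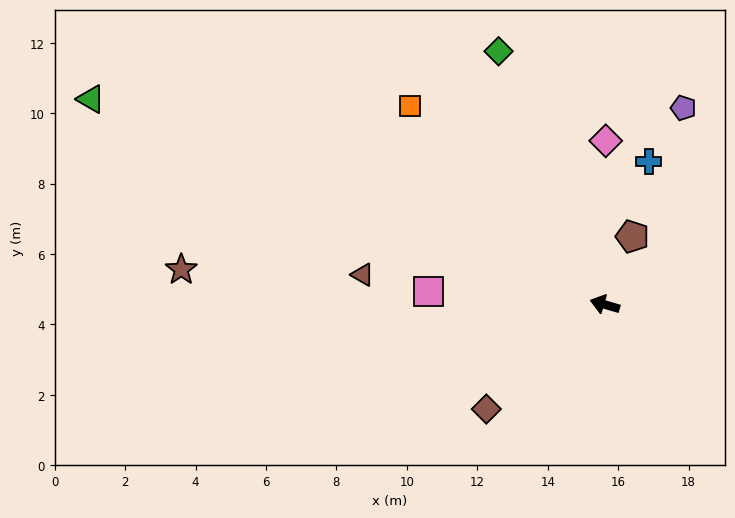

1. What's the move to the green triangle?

turn right 5°, forward 15.7 m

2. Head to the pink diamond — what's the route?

turn right 74°, forward 4.7 m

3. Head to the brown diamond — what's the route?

turn left 58°, forward 4.5 m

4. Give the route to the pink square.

turn left 12°, forward 5.0 m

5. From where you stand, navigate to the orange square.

turn right 29°, forward 7.9 m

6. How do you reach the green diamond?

turn right 51°, forward 7.8 m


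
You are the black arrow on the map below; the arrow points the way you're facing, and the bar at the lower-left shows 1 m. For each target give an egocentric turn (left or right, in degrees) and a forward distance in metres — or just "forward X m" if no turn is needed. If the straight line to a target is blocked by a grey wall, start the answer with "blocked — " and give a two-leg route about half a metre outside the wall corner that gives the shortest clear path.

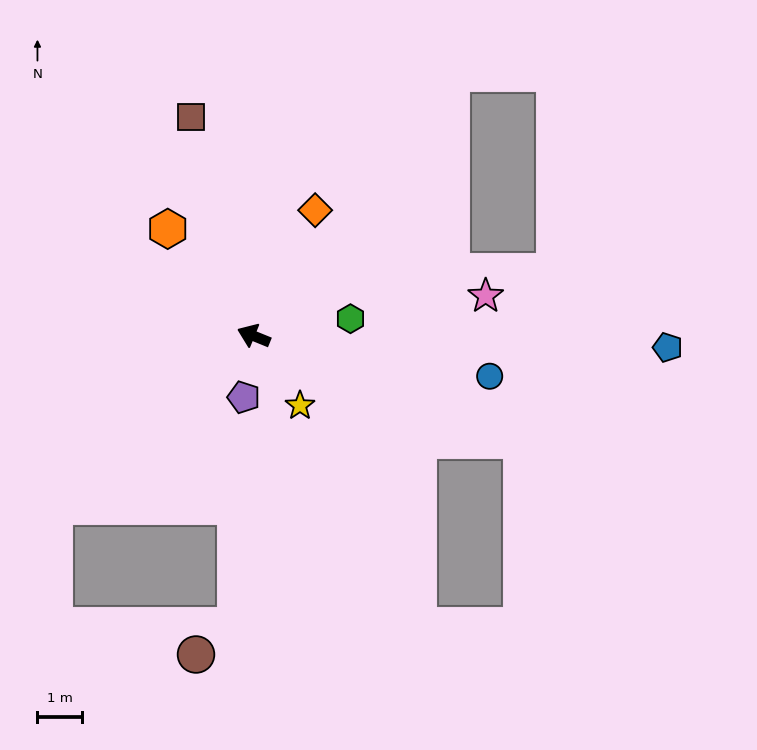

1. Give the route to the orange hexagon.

turn right 29°, forward 3.1 m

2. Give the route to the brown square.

turn right 52°, forward 5.1 m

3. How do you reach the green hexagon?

turn right 148°, forward 2.2 m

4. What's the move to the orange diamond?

turn right 94°, forward 3.1 m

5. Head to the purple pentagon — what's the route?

turn left 103°, forward 1.4 m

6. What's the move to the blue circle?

turn right 168°, forward 5.4 m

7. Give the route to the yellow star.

turn left 146°, forward 1.9 m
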